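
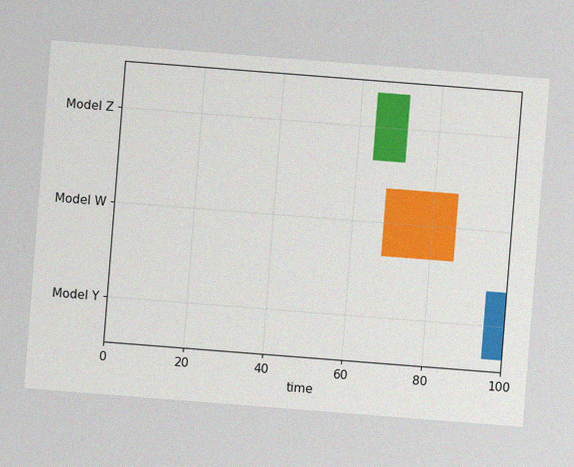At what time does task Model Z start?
The chart is tilted about 4° clockwise, with some photo noise. The Model Z bar begins at t=64.

64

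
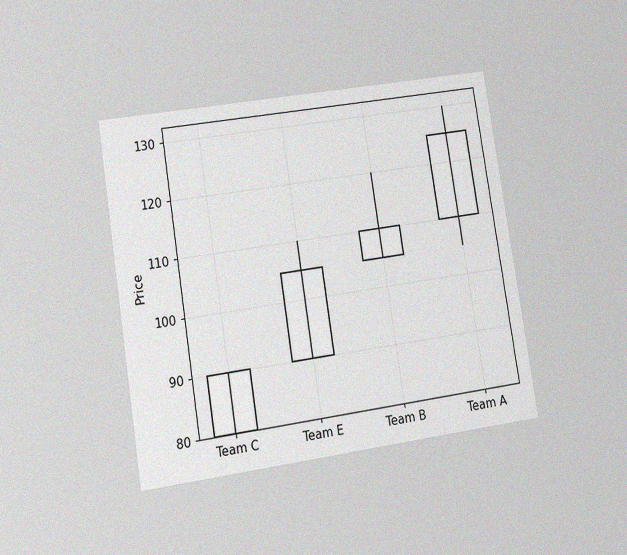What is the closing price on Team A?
125

The chart is tilted about 9° counter-clockwise and viewed at a slight angle, with some photo noise. The Team A candle closes at 125.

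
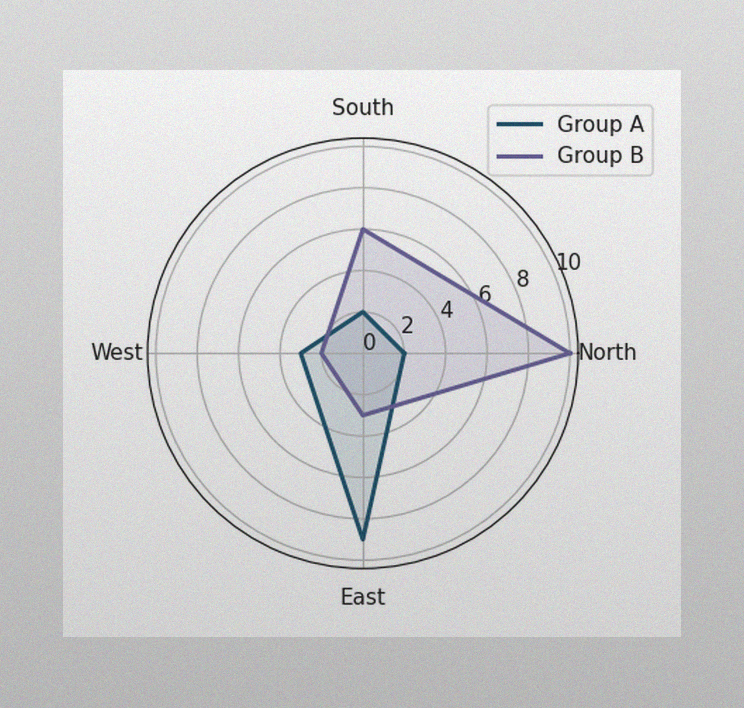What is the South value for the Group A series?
2

The image has some photo noise and uneven lighting. On the South axis, Group A reaches 2.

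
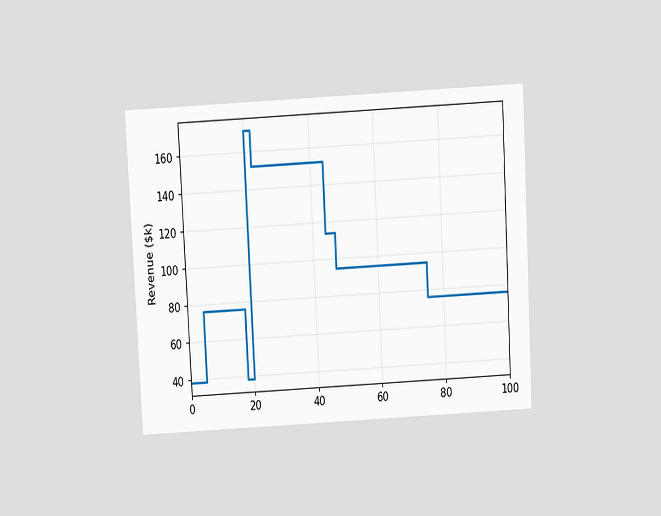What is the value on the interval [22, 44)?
The chart is tilted about 3° counter-clockwise and viewed slightly from above. On [22, 44) the step sits at $152k.

$152k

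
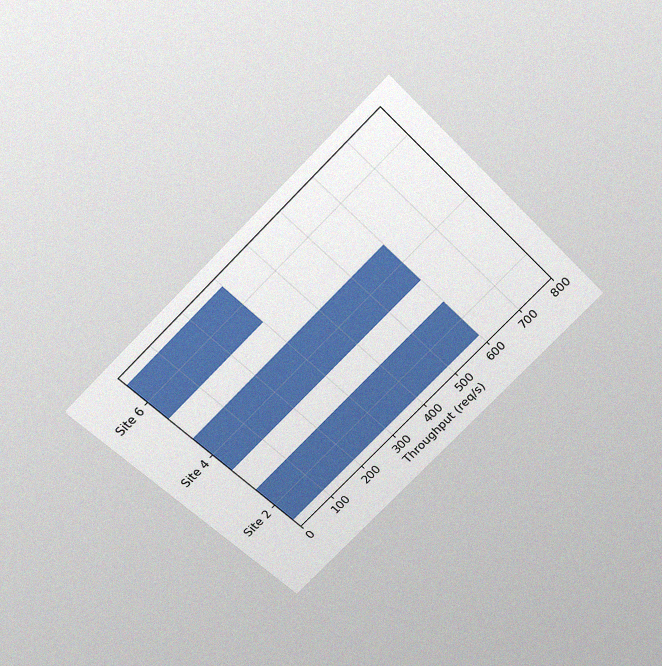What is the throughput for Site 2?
600req/s

The chart is tilted about 45° counter-clockwise and viewed slightly from above, with some photo noise. Reading along the chart's x-axis, the Site 2 bar reaches 600req/s.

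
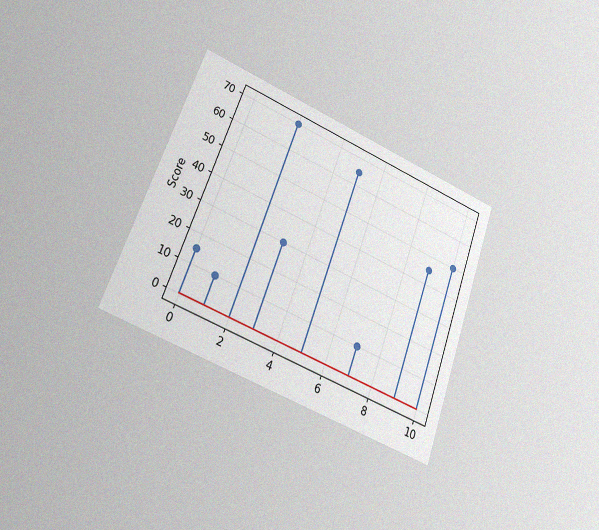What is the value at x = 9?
45

The chart is tilted about 20° clockwise and viewed at a slight angle, with some photo noise. The stem at x=9 reaches 45.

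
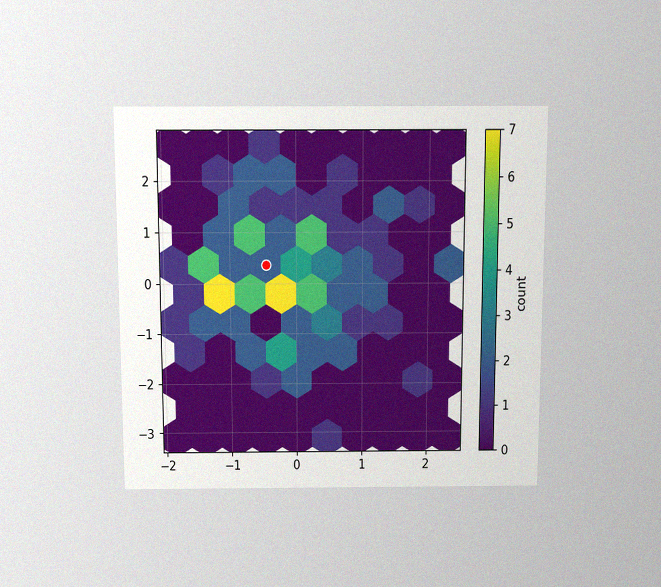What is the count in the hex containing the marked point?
The chart is viewed slightly from above, with some photo noise. The marked hex reads 2 on the colorbar.

2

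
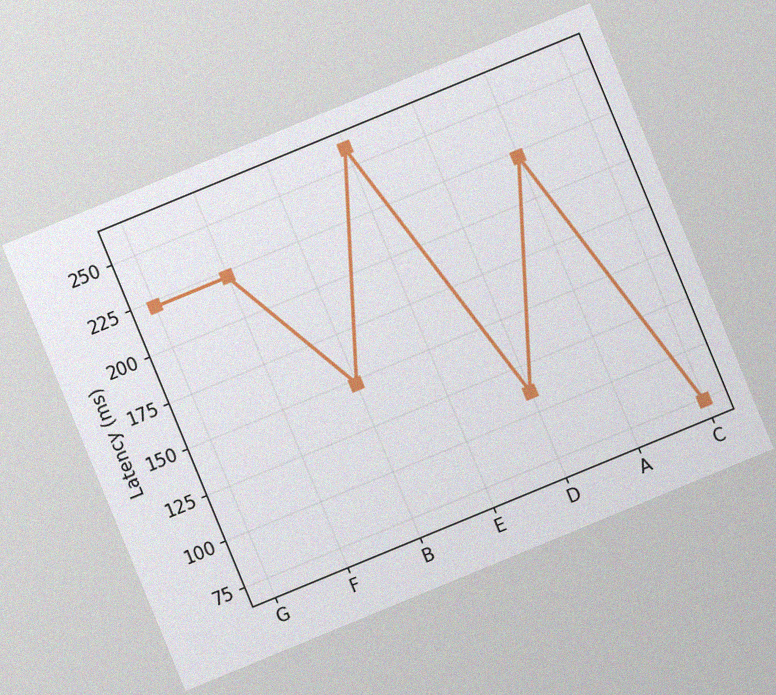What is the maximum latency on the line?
259ms

The chart is tilted about 22° counter-clockwise, with some photo noise. The highest point is at E, and reading across to the y-axis gives 259ms.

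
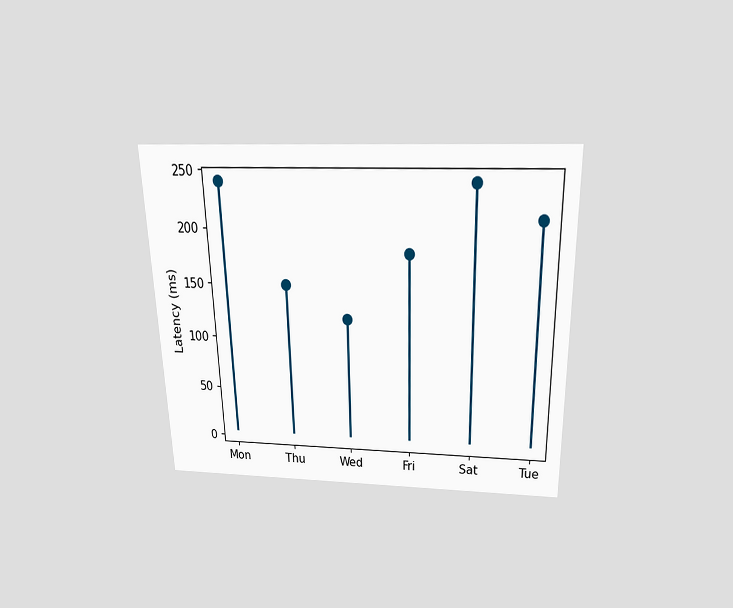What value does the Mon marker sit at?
The chart is viewed slightly from above. The Mon marker sits at 240ms.

240ms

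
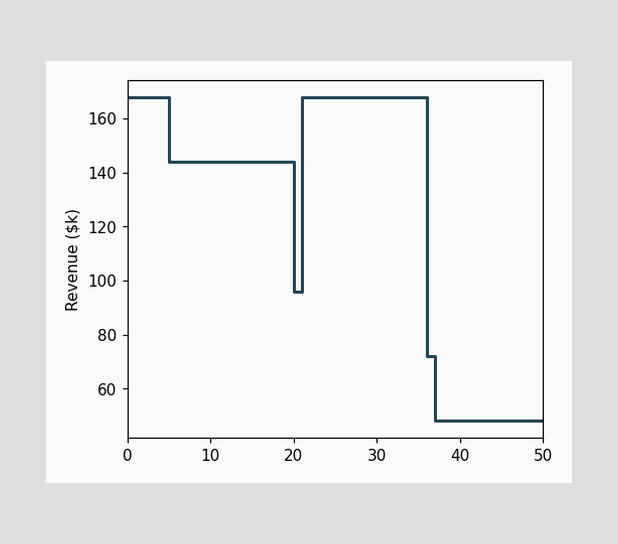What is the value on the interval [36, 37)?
$72k

On [36, 37) the step sits at $72k.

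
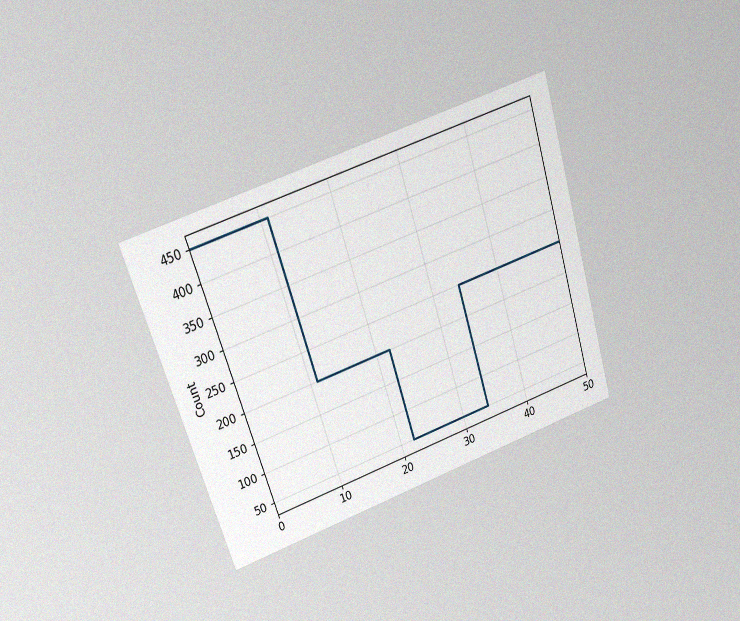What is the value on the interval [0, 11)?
The chart is tilted about 18° counter-clockwise and viewed at a slight angle, with some photo noise. On [0, 11) the step sits at 450.

450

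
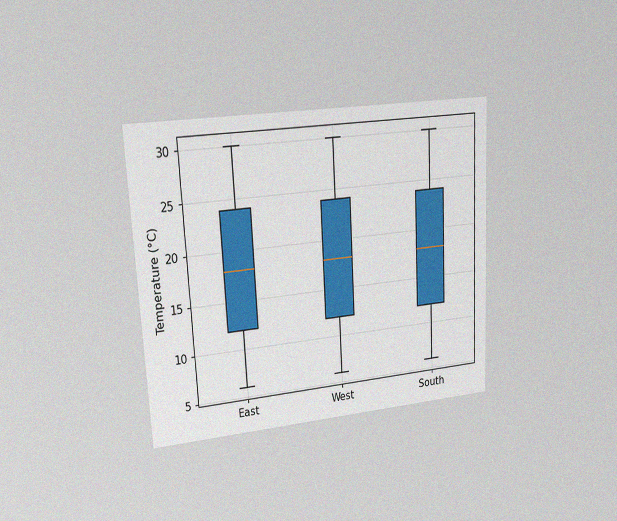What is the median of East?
18°C

The chart is tilted about 3° counter-clockwise and viewed at a slight angle, with some photo noise. The median line in the East box sits at 18°C.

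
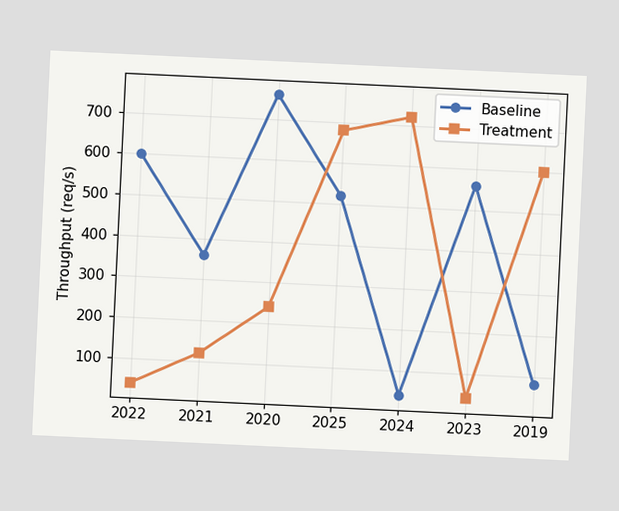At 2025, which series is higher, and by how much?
Treatment, by 160req/s

The chart is tilted about 3° clockwise. At 2025, Treatment sits above the other line by 160req/s.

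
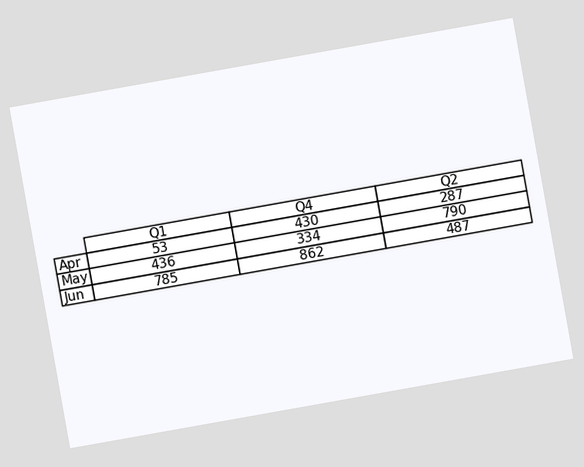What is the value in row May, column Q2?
The chart is tilted about 10° counter-clockwise. The (May, Q2) cell reads 790.

790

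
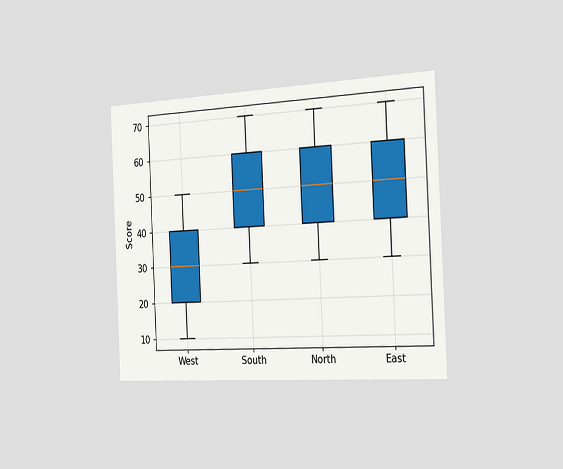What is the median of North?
50

The chart is tilted about 3° counter-clockwise and viewed slightly from the right. The median line in the North box sits at 50.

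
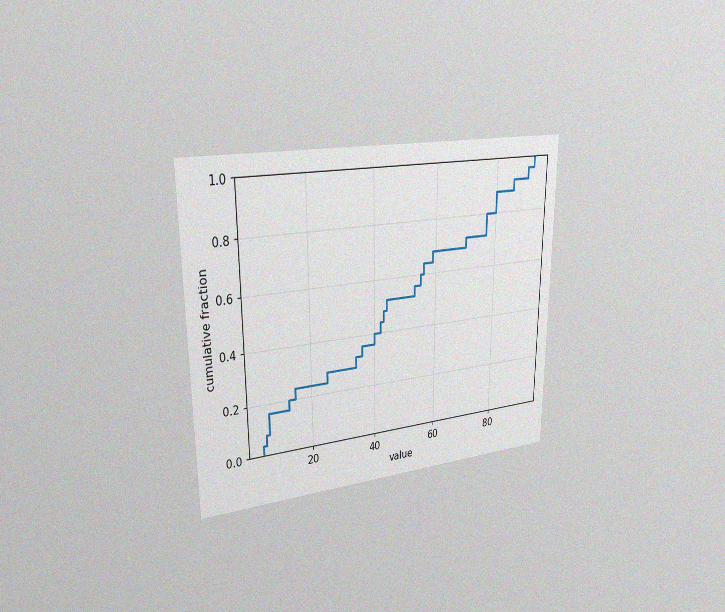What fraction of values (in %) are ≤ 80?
88%

The chart is viewed slightly from the left, with some photo noise. At x=80 the ECDF step is at 88%.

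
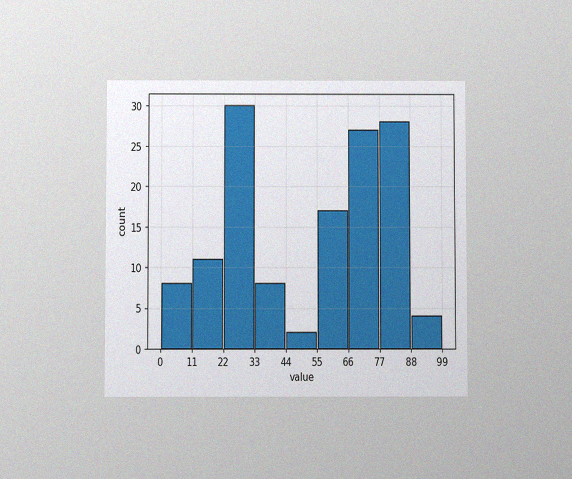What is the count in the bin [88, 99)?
The chart is viewed at a slight angle, with some photo noise. The [88, 99) bin has height 4.

4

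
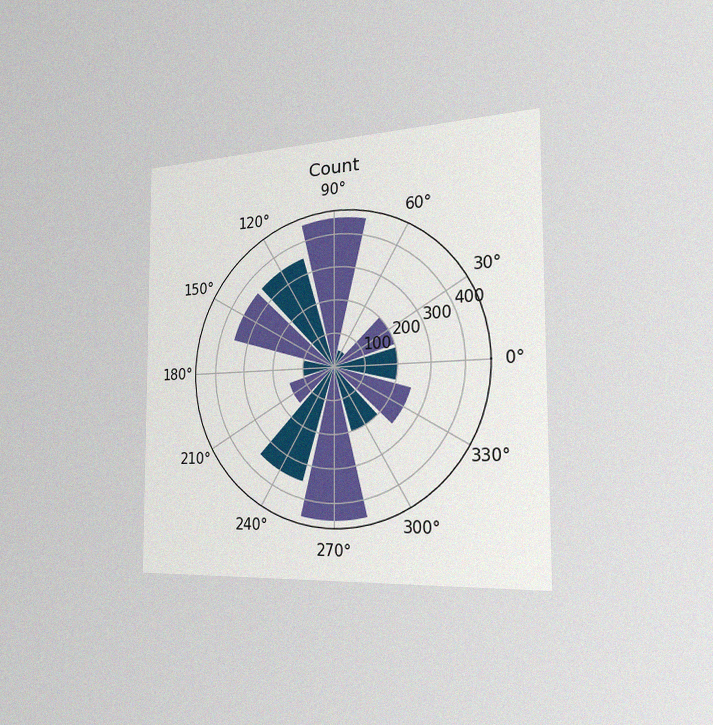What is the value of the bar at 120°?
The chart is viewed slightly from the right, with some photo noise. The bar at 120° reaches 350 on the radial axis.

350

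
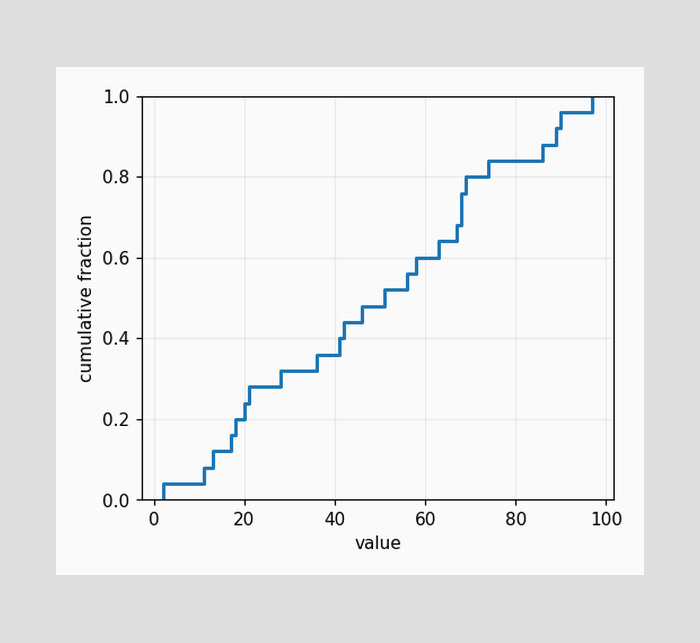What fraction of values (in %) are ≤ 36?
36%

At x=36 the ECDF step is at 36%.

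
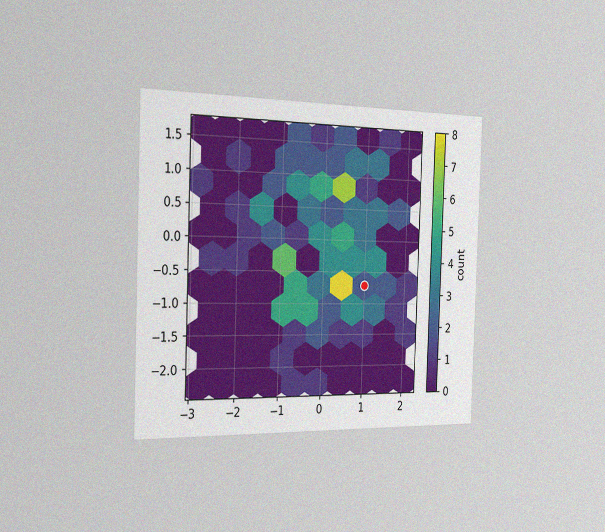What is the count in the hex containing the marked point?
The chart is viewed slightly from the left, with some photo noise. The marked hex reads 2 on the colorbar.

2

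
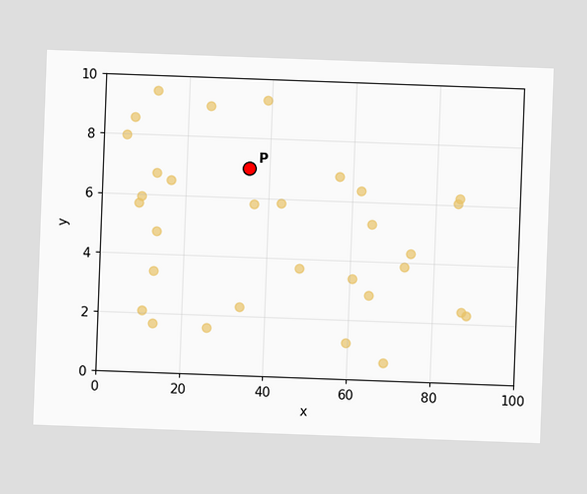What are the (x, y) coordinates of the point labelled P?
(35, 7)

The chart is tilted about 2° clockwise. Following the gridlines from P to each axis, P sits at (35, 7).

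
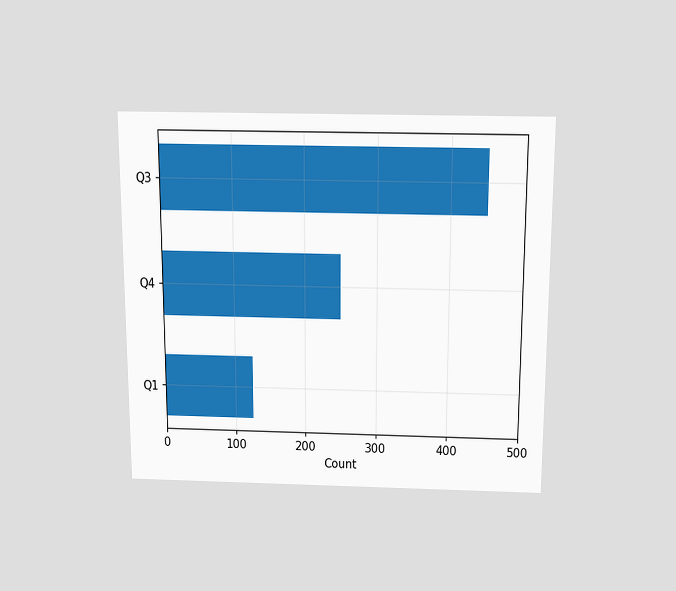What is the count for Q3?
450

The chart is viewed slightly from above. Reading along the chart's x-axis, the Q3 bar reaches 450.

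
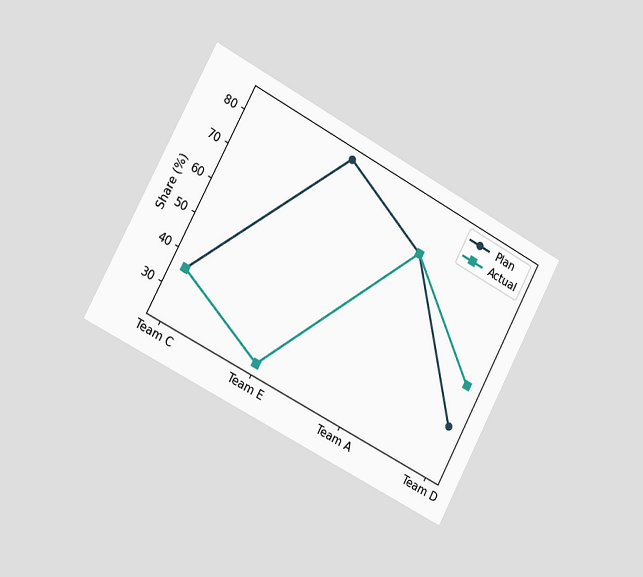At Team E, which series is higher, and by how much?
The chart is tilted about 28° clockwise and viewed slightly from the left. At Team E, Plan sits above the other line by 60%.

Plan, by 60%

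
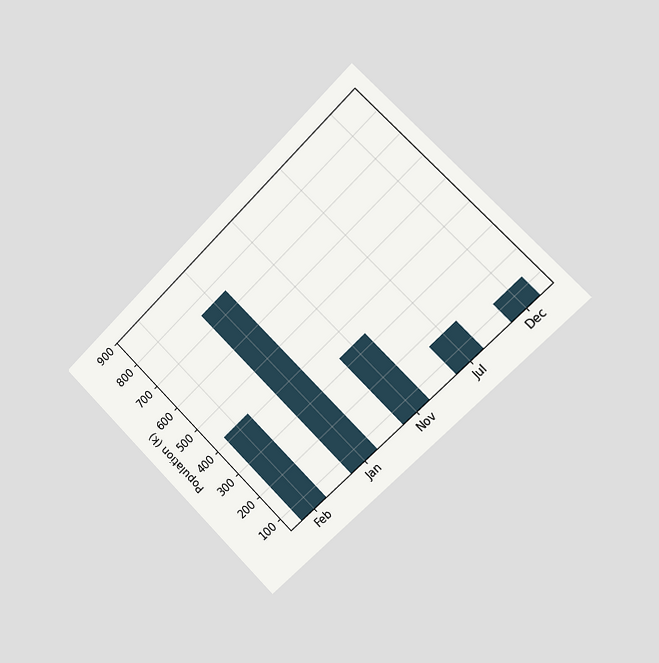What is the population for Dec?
The chart is tilted about 45° counter-clockwise and viewed slightly from the right. Reading along the chart's y-axis, the Dec bar reaches 126k.

126k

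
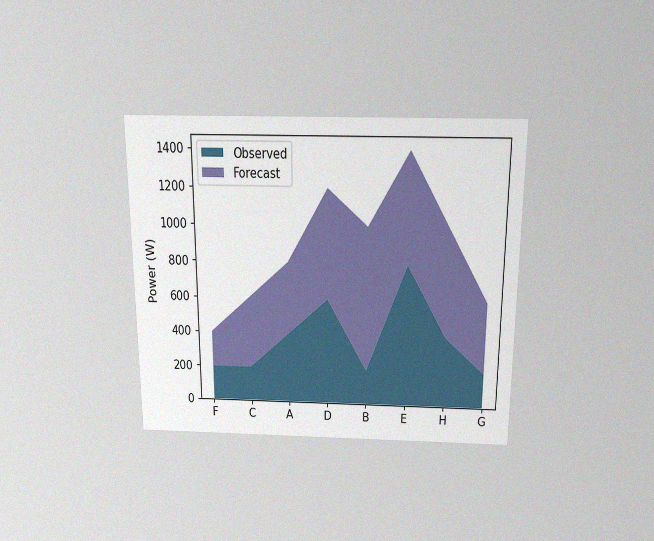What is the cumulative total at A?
800W

The chart is viewed slightly from above, with some photo noise. The stacked total at A reaches 800W.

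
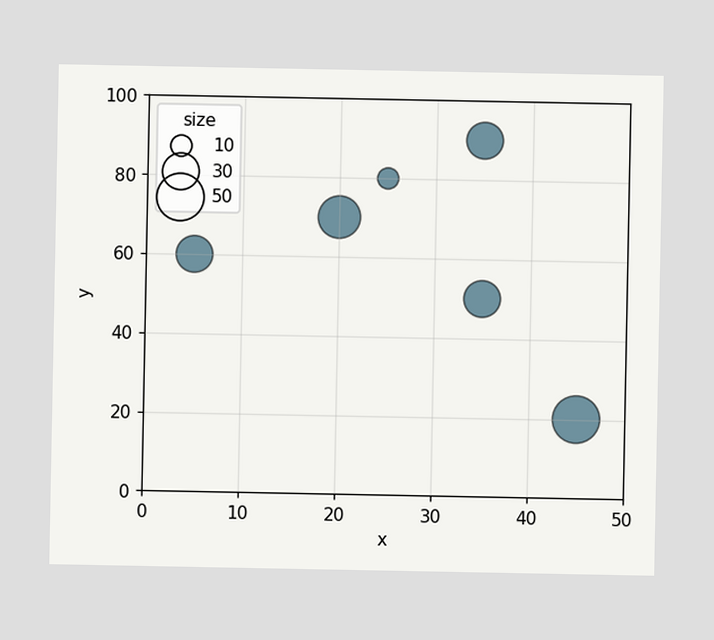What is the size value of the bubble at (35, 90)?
Matching the bubble at (35, 90) against the size legend gives 30.

30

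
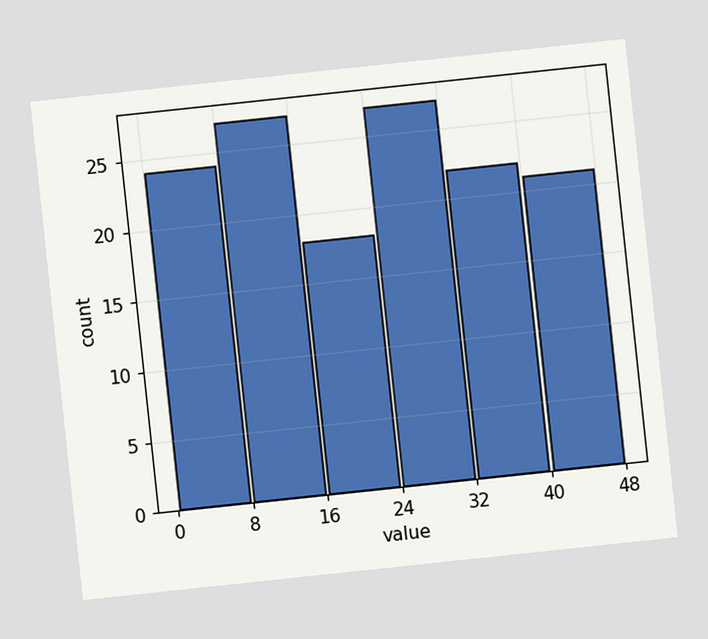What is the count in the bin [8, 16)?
27

The chart is tilted about 6° counter-clockwise. The [8, 16) bin has height 27.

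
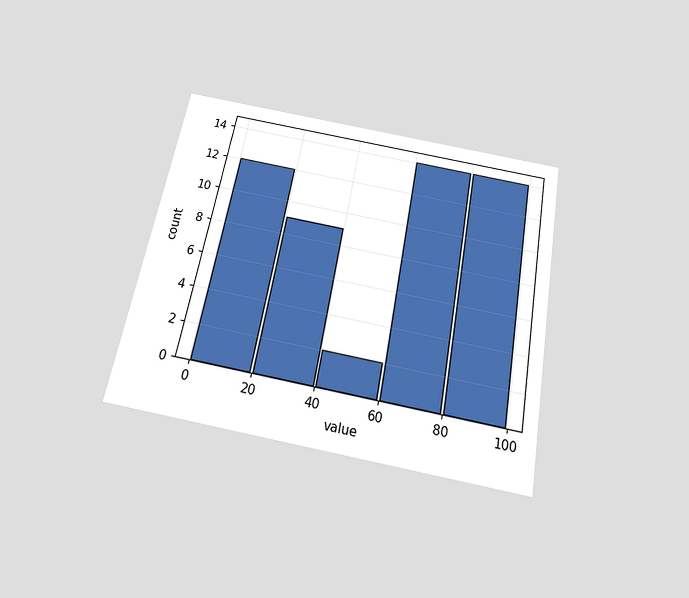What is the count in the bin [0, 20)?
The chart is tilted about 11° clockwise and viewed slightly from below. The [0, 20) bin has height 12.

12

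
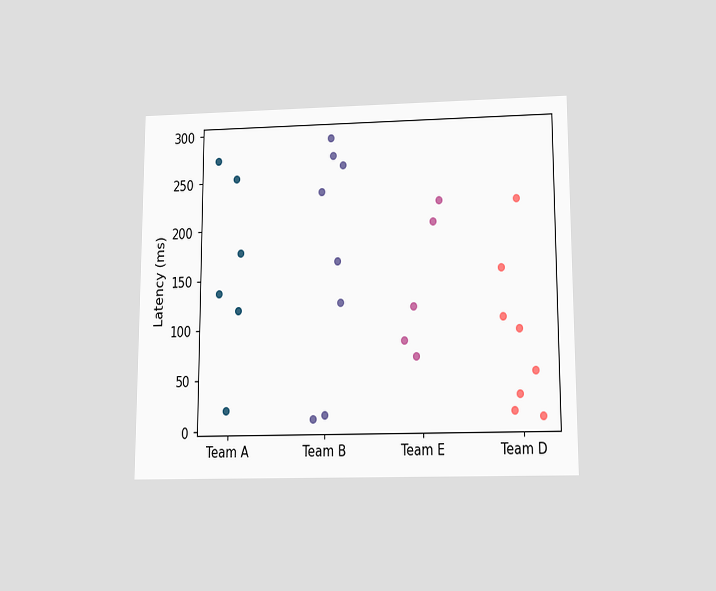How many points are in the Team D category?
8

The chart is viewed slightly from below. Counting the markers in the Team D column gives 8.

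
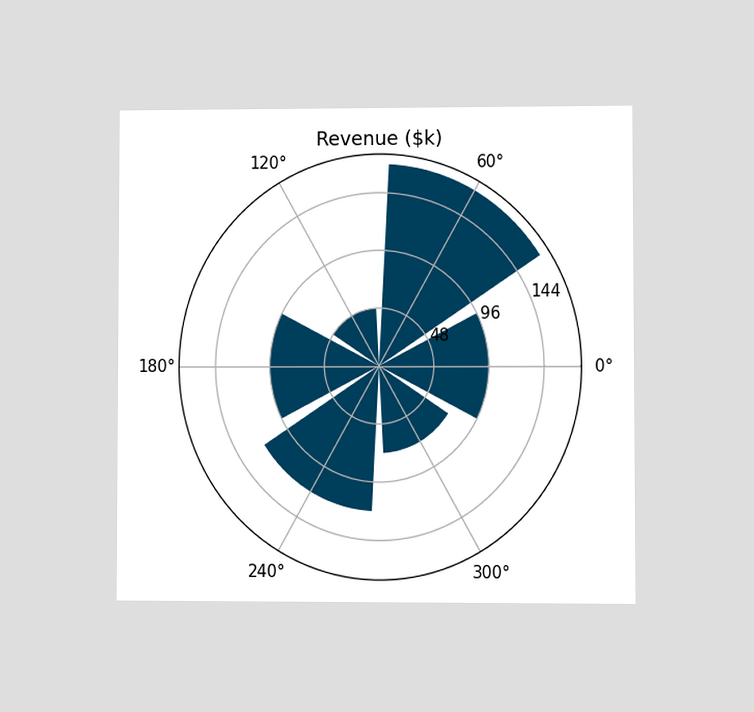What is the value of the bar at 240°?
$120k

The chart is viewed at a slight angle. The bar at 240° reaches $120k on the radial axis.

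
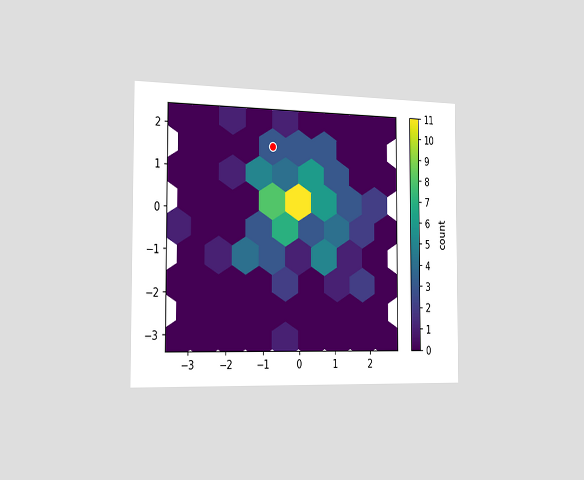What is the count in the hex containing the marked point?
The chart is viewed slightly from the left. The marked hex reads 3 on the colorbar.

3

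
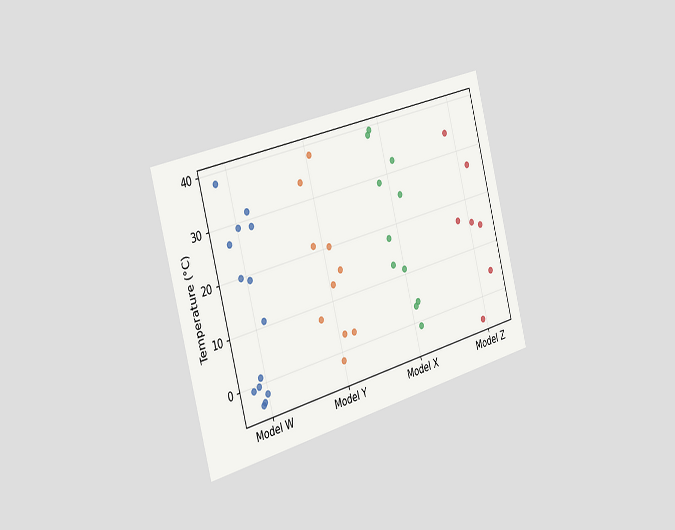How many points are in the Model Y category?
The chart is tilted about 15° counter-clockwise and viewed slightly from the left. Counting the markers in the Model Y column gives 10.

10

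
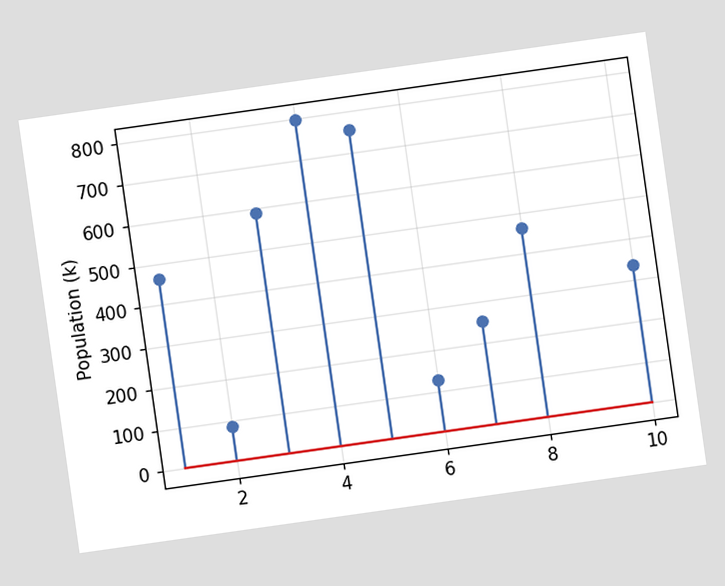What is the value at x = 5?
756k

The chart is tilted about 8° counter-clockwise. The stem at x=5 reaches 756k.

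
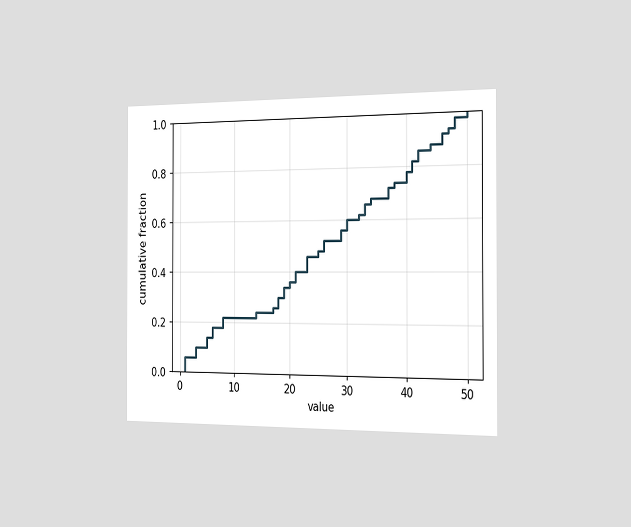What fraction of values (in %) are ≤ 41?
The chart is viewed slightly from the right. At x=41 the ECDF step is at 82%.

82%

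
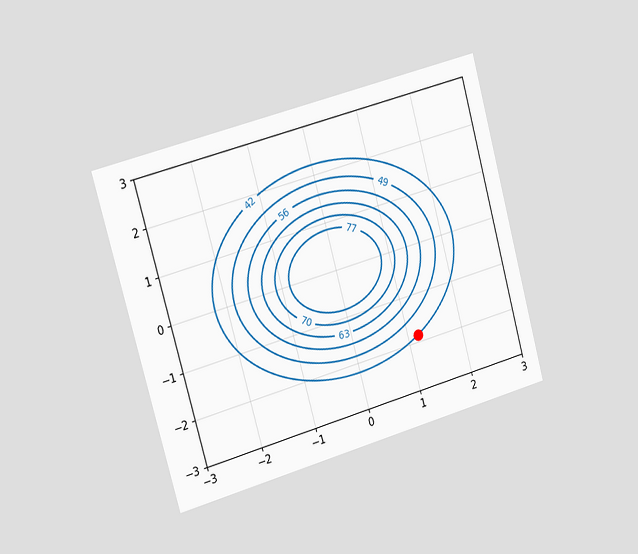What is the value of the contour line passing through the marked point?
The chart is tilted about 15° counter-clockwise and viewed slightly from the left. The marked point sits on the contour labelled 42.

42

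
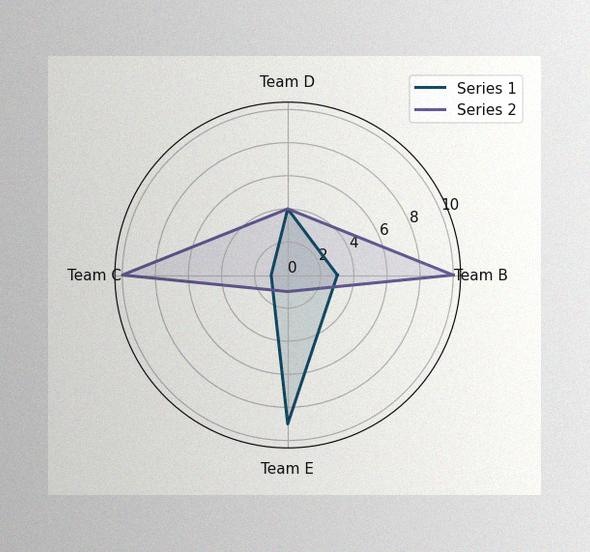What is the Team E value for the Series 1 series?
9

The image has some photo noise and uneven lighting. On the Team E axis, Series 1 reaches 9.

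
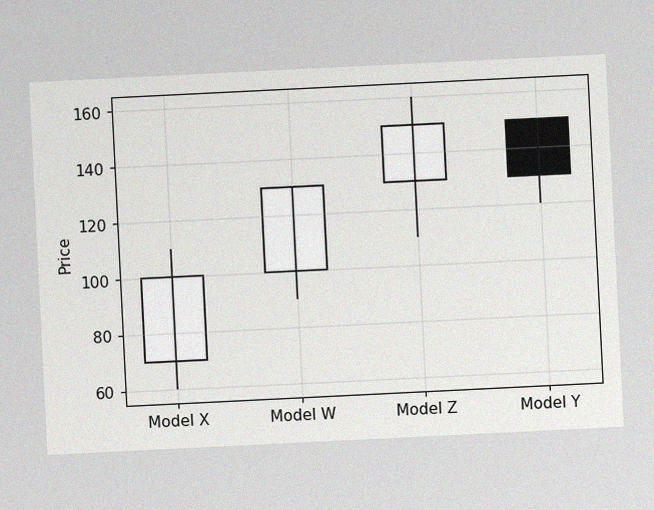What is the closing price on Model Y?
130

The chart is tilted about 3° counter-clockwise, with some photo noise. The Model Y candle closes at 130.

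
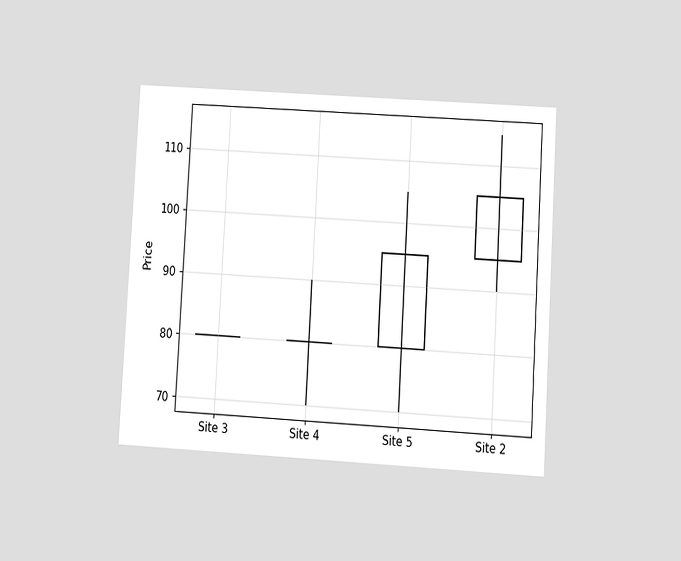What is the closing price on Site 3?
80

The chart is tilted about 3° clockwise and viewed at a slight angle. The Site 3 candle closes at 80.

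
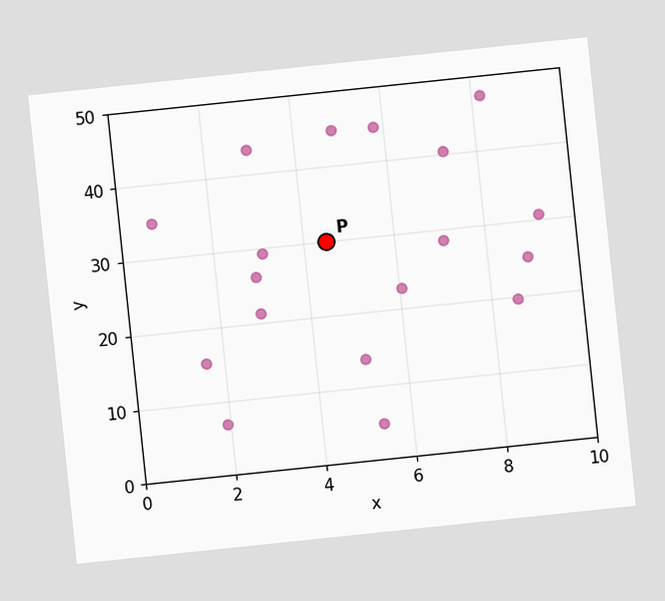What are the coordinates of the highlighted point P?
(4.5, 30)

The chart is tilted about 6° counter-clockwise. Following the gridlines from P to each axis, P sits at (4.5, 30).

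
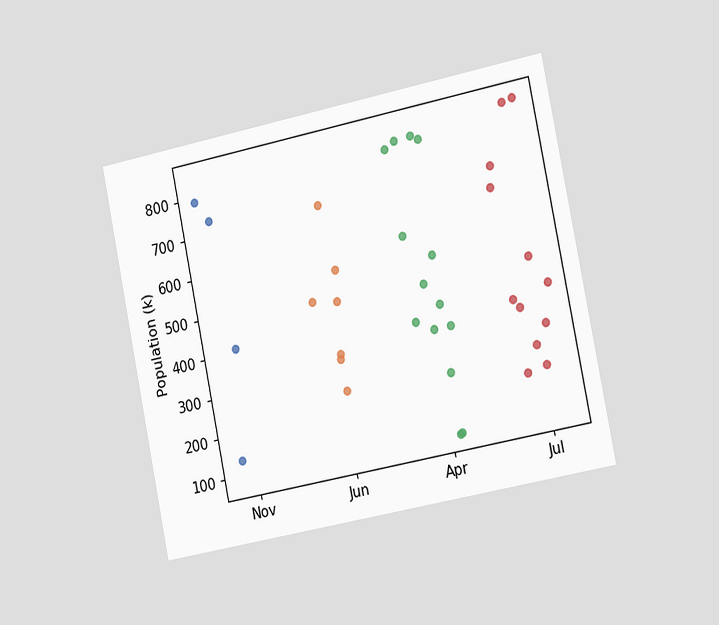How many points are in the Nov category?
The chart is tilted about 11° counter-clockwise and viewed slightly from the right. Counting the markers in the Nov column gives 4.

4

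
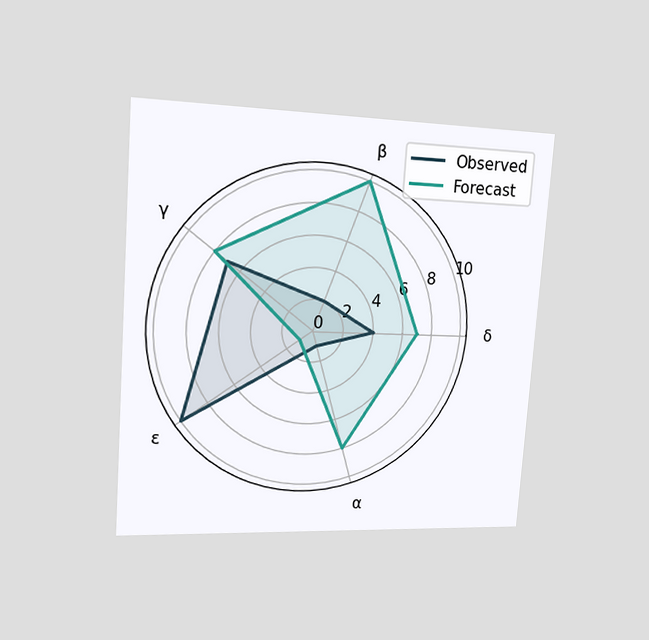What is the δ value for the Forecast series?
7

The chart is tilted about 4° clockwise and viewed slightly from the left. On the δ axis, Forecast reaches 7.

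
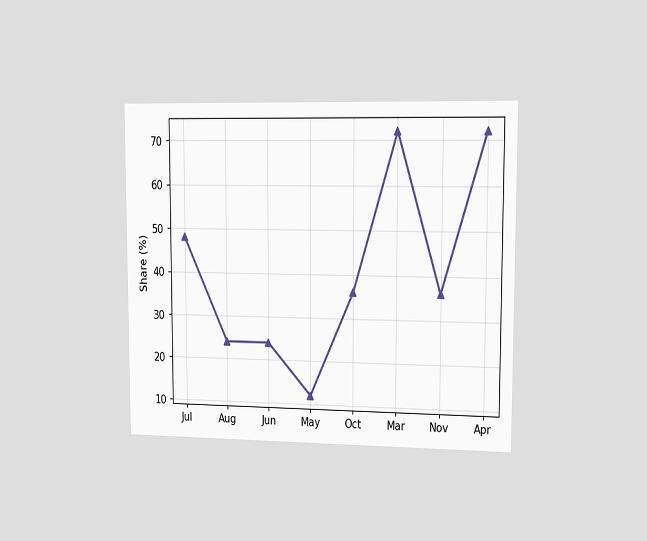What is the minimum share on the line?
The chart is viewed slightly from the right. The lowest point is at May, and reading across to the y-axis gives 12%.

12%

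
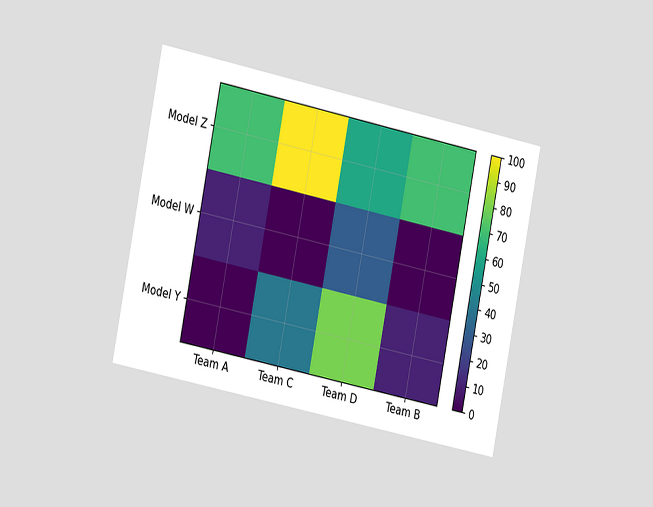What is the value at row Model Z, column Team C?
The chart is tilted about 11° clockwise and viewed slightly from the left. Matching cell (Model Z, Team C) against the colorbar gives 100.

100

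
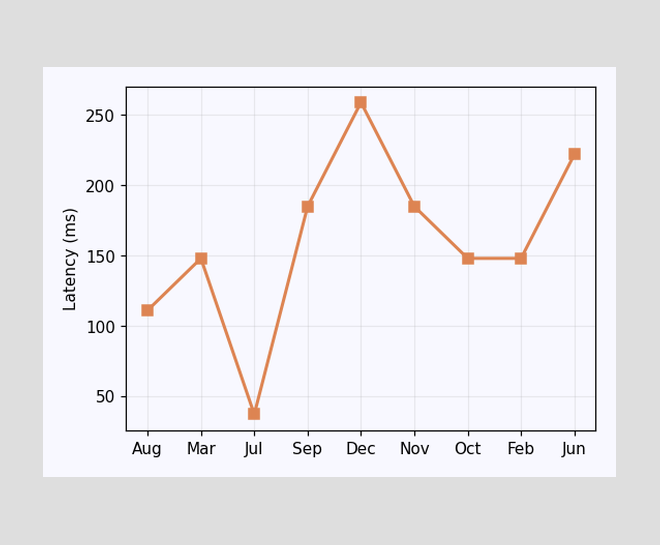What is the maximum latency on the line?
259ms

The highest point is at Dec, and reading across to the y-axis gives 259ms.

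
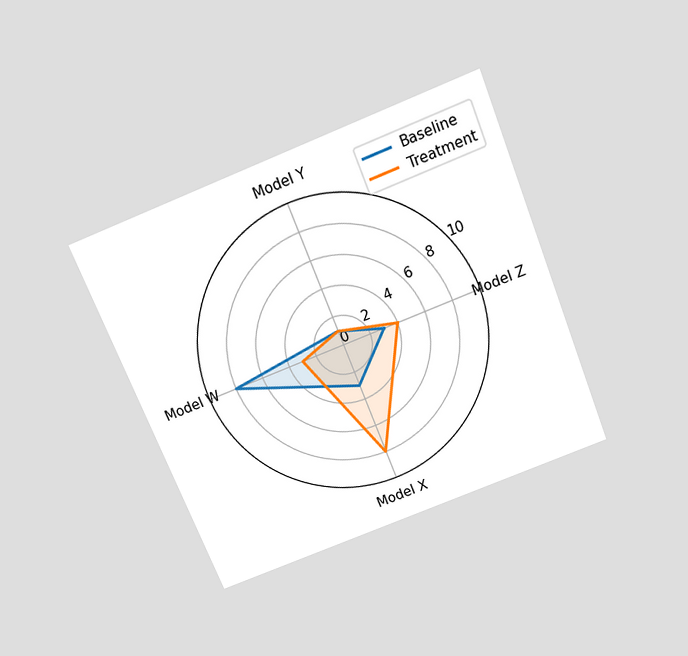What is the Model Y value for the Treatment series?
1

The chart is tilted about 22° counter-clockwise and viewed slightly from above. On the Model Y axis, Treatment reaches 1.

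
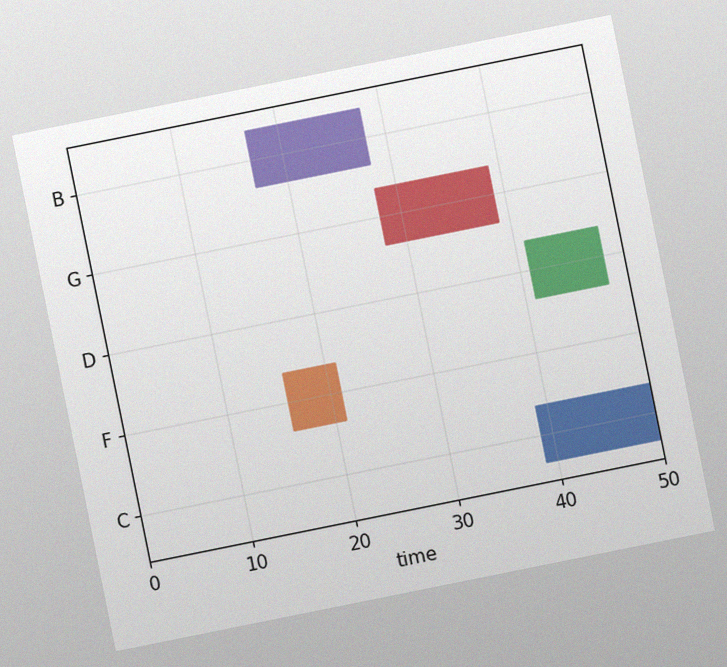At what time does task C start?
The chart is tilted about 11° counter-clockwise, with some photo noise. The C bar begins at t=39.

39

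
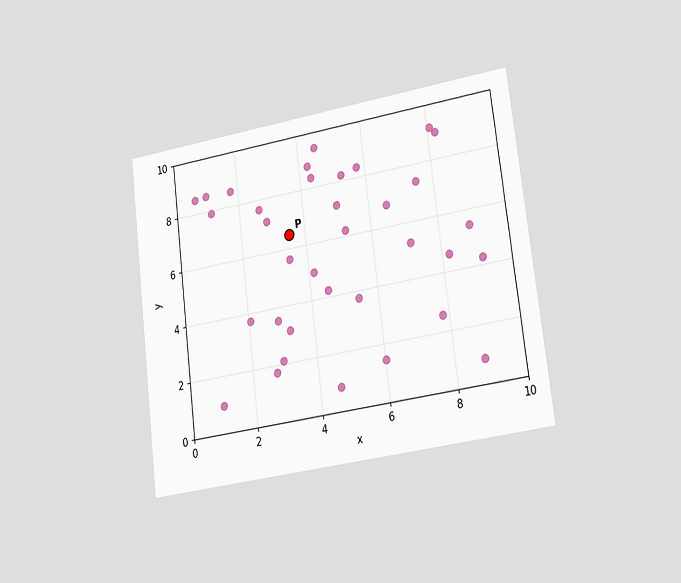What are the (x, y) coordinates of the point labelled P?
The chart is tilted about 7° counter-clockwise and viewed slightly from the right. Following the gridlines from P to each axis, P sits at (3.5, 6.5).

(3.5, 6.5)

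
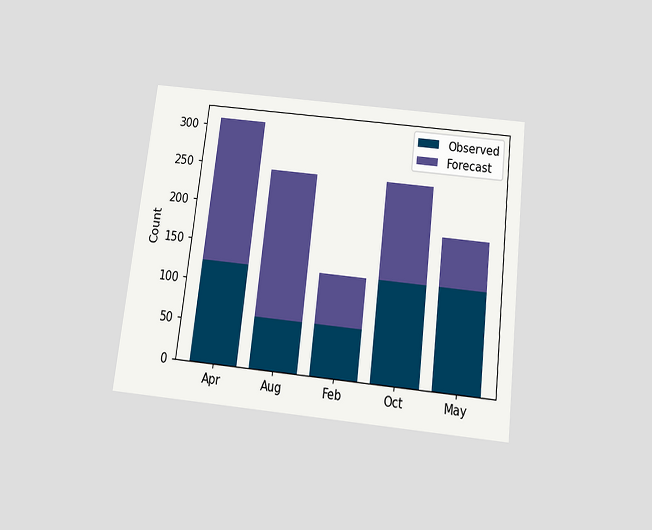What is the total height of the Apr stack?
The chart is tilted about 7° clockwise and viewed slightly from below. The Apr stack's top reaches 310 on the y-axis.

310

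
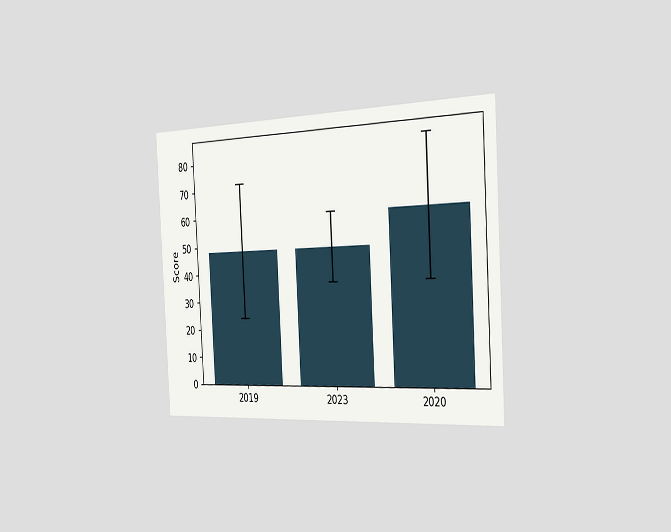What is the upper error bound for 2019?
72

The chart is tilted about 3° counter-clockwise and viewed slightly from the right. The 2019 bar's upper whisker reaches 72.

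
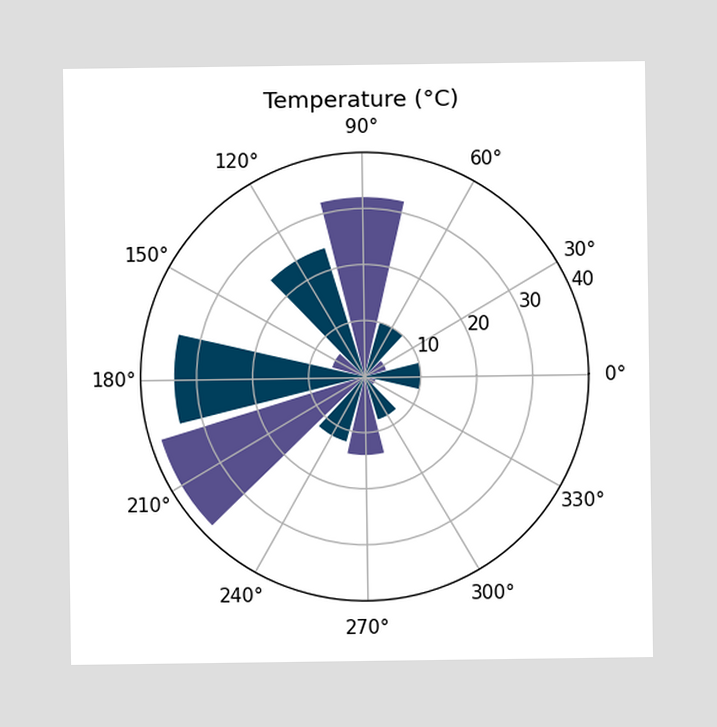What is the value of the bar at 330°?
2°C

The bar at 330° reaches 2°C on the radial axis.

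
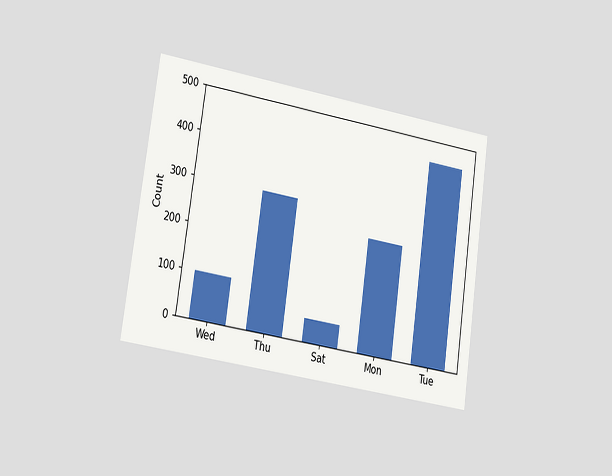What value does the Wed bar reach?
100

The chart is tilted about 8° clockwise and viewed slightly from the left. Reading along the chart's y-axis, the Wed bar reaches 100.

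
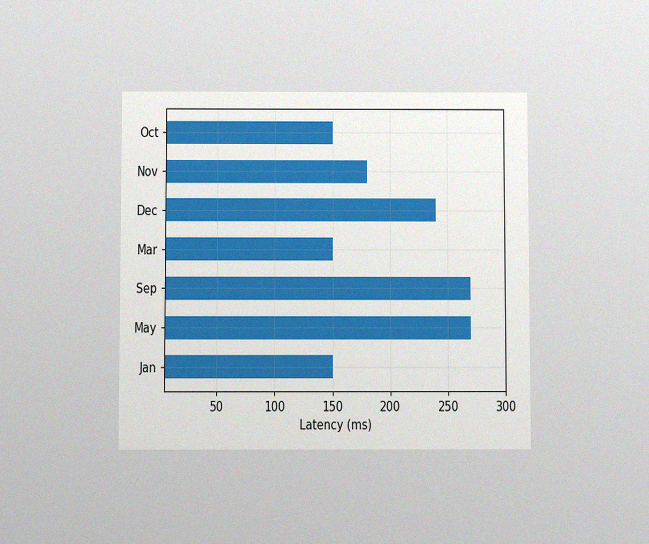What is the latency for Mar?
The chart is viewed slightly from below, with some photo noise. Reading along the chart's x-axis, the Mar bar reaches 150ms.

150ms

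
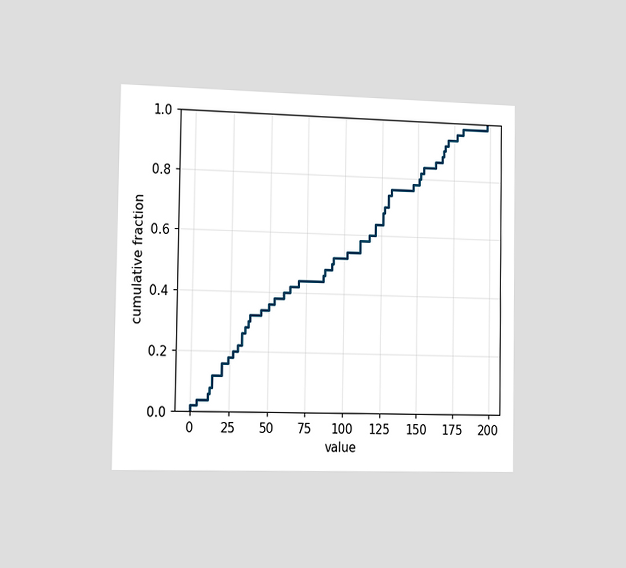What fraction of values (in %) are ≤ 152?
82%

The chart is viewed slightly from the left. At x=152 the ECDF step is at 82%.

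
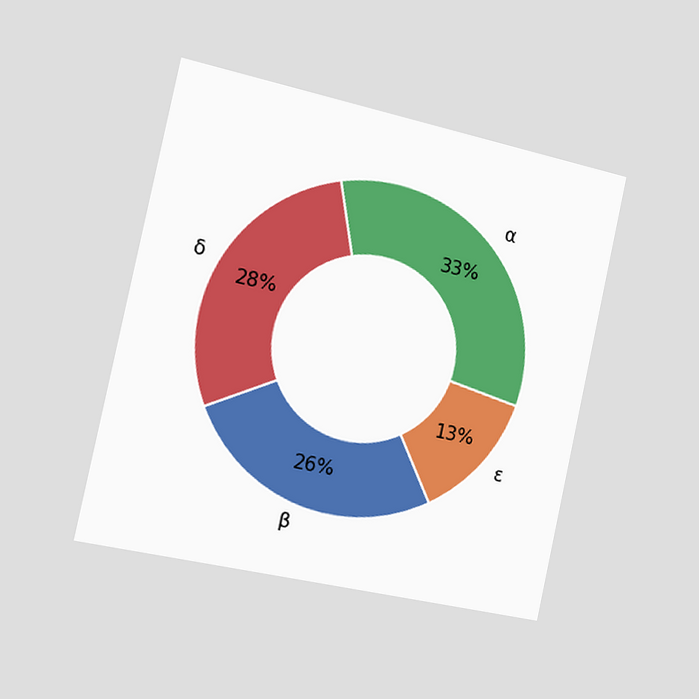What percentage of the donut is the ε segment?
13%

The chart is tilted about 12° clockwise and viewed slightly from the left. The ε segment takes up 13% of the ring.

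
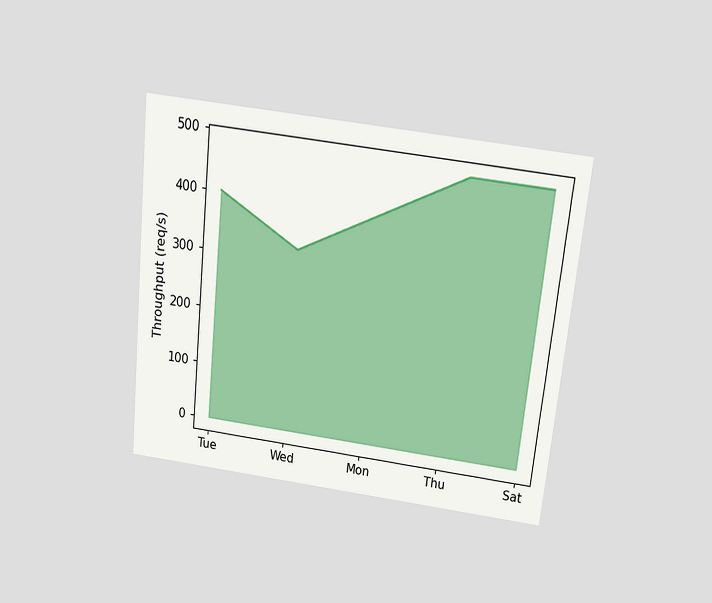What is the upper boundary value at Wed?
The chart is tilted about 6° clockwise and viewed slightly from above. At Wed the upper boundary is at 320req/s.

320req/s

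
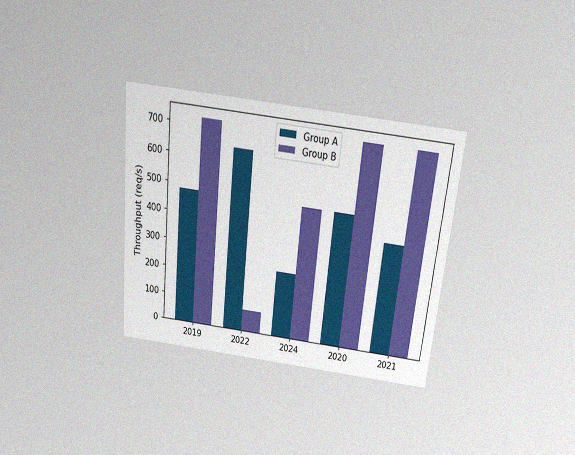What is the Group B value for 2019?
720req/s

The chart is tilted about 6° clockwise and viewed slightly from above, with some photo noise. The Group B bar at 2019 reaches 720req/s on the y-axis.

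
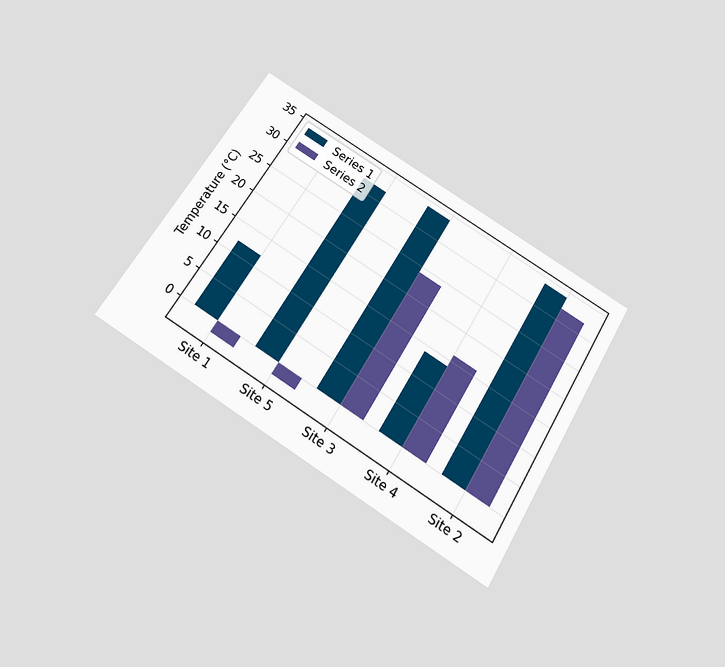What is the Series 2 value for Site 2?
32°C

The chart is tilted about 32° clockwise and viewed slightly from below. The Series 2 bar at Site 2 reaches 32°C on the y-axis.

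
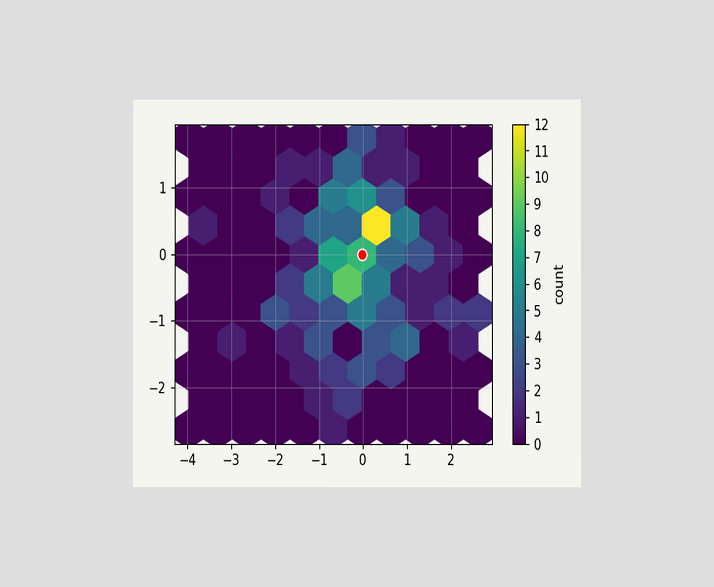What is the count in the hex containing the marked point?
8

The chart is viewed at a slight angle. The marked hex reads 8 on the colorbar.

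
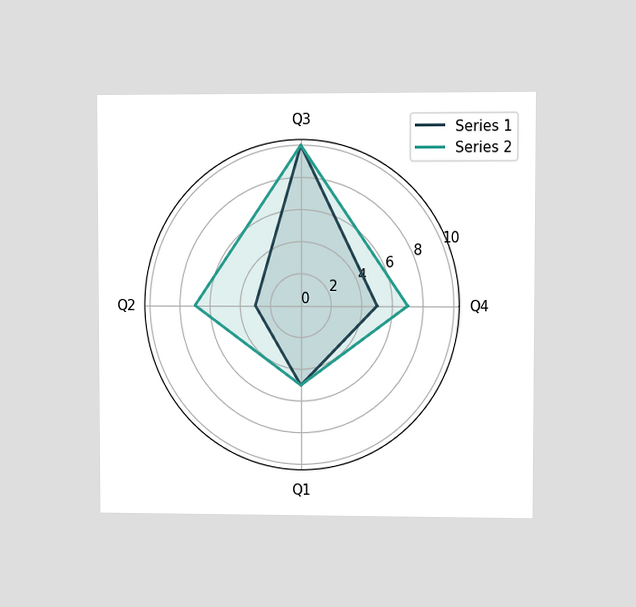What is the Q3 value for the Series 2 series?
The chart is viewed at a slight angle. On the Q3 axis, Series 2 reaches 10.

10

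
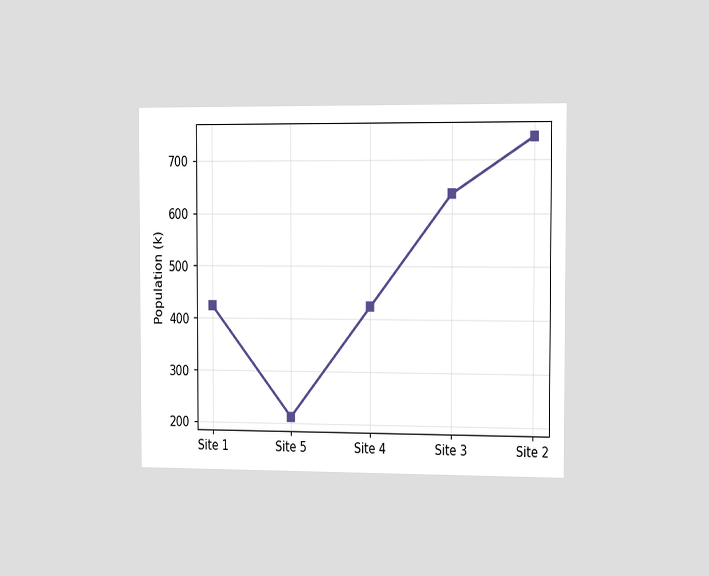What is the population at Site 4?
424k

The chart is viewed slightly from the right. At Site 4, the line is at 424k.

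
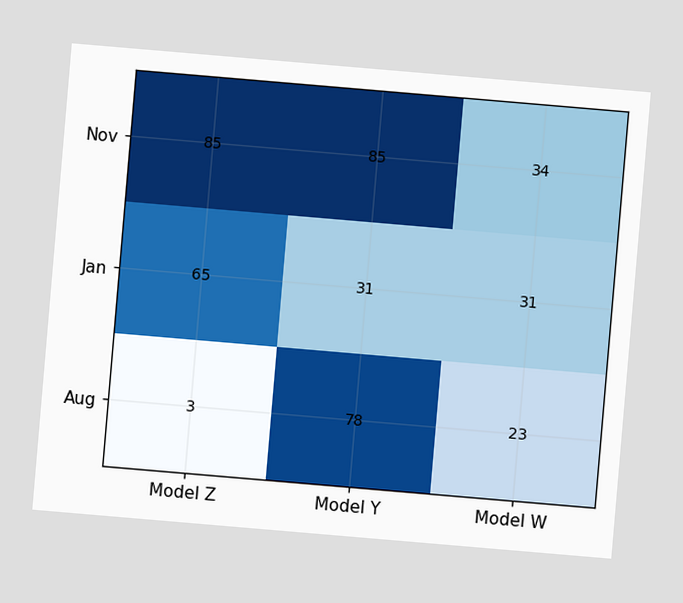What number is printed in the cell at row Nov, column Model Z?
The chart is tilted about 5° clockwise. The (Nov, Model Z) cell reads 85.

85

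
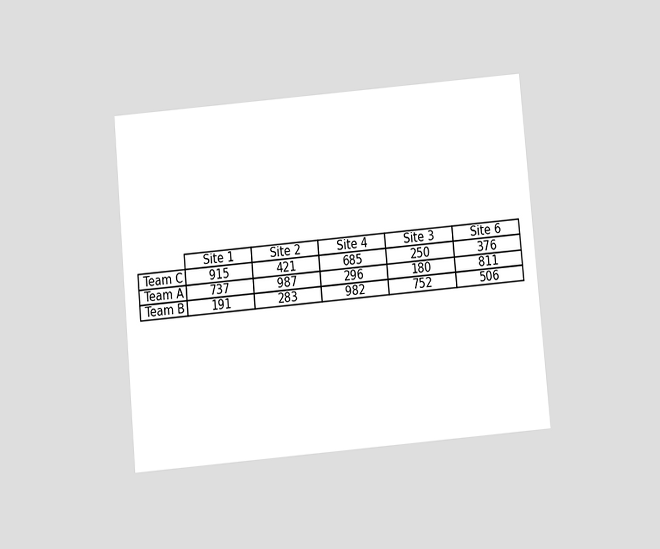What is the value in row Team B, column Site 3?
752

The chart is tilted about 5° counter-clockwise and viewed slightly from below. The (Team B, Site 3) cell reads 752.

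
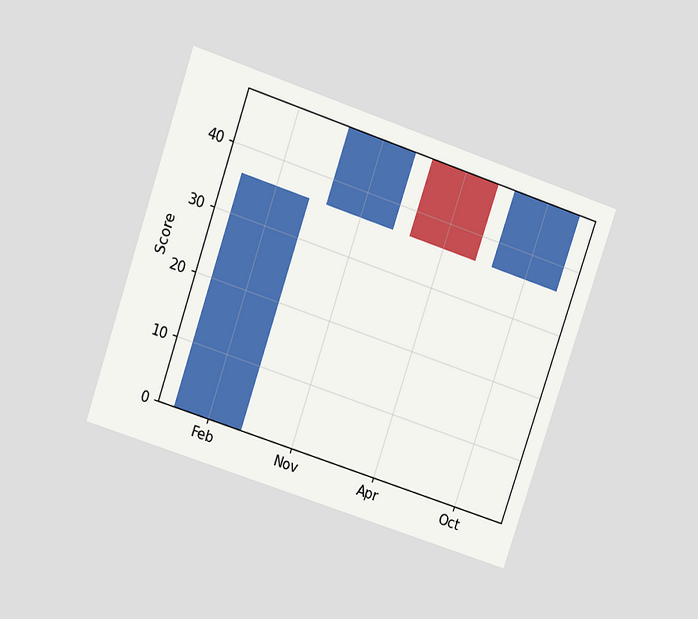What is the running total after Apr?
The chart is tilted about 19° clockwise and viewed slightly from above. After Apr the running total reaches 36.

36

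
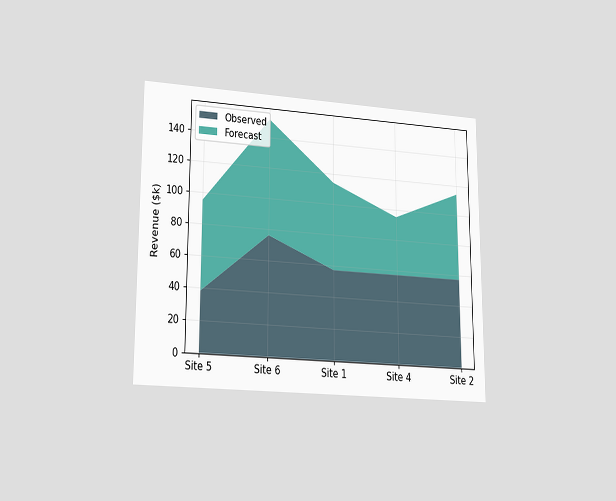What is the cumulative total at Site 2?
The chart is viewed at a slight angle. The stacked total at Site 2 reaches $114k.

$114k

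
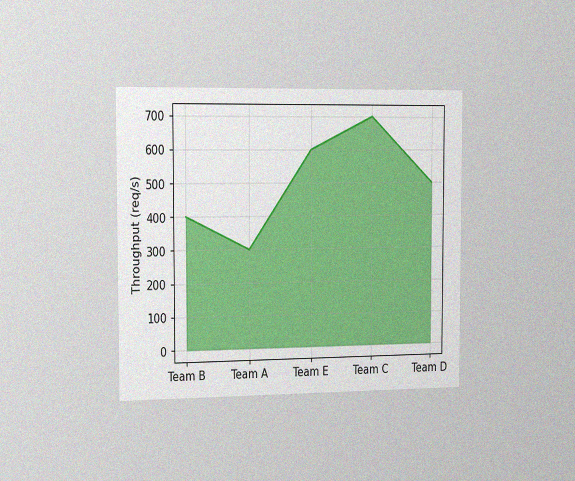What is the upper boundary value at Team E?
The chart is viewed slightly from the left, with some photo noise. At Team E the upper boundary is at 600req/s.

600req/s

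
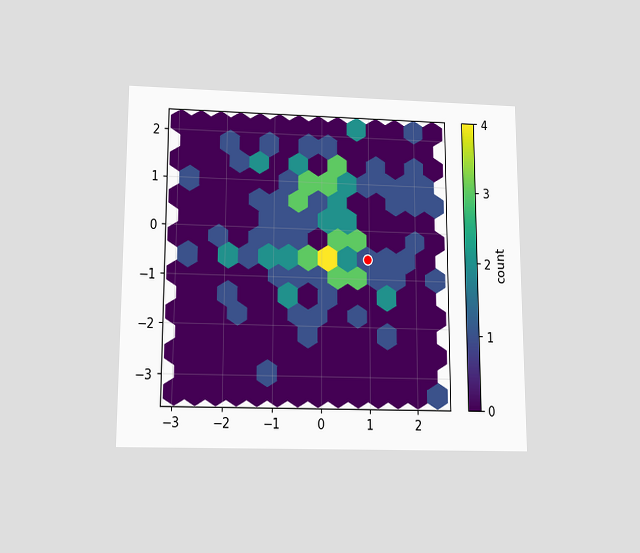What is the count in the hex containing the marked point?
1

The chart is viewed slightly from below. The marked hex reads 1 on the colorbar.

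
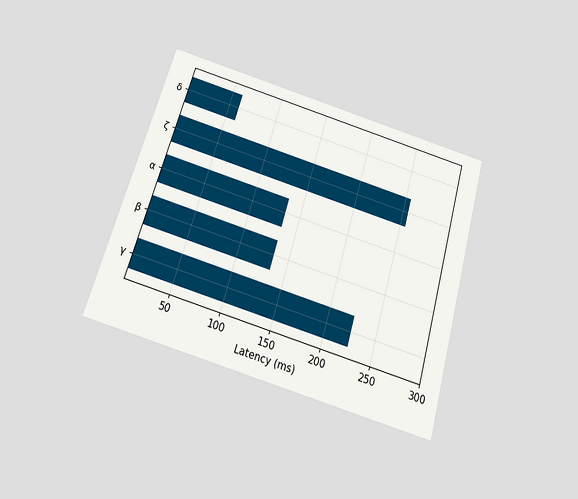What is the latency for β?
135ms

The chart is tilted about 16° clockwise and viewed slightly from below. Reading along the chart's x-axis, the β bar reaches 135ms.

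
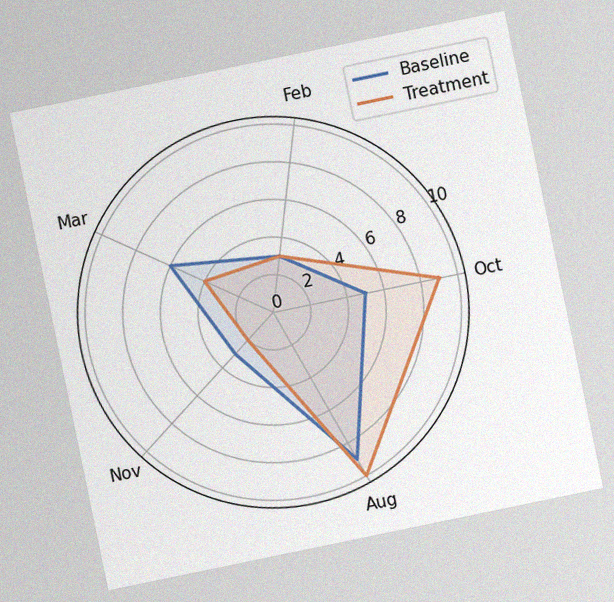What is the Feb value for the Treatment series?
3

The chart is tilted about 12° counter-clockwise, with some photo noise. On the Feb axis, Treatment reaches 3.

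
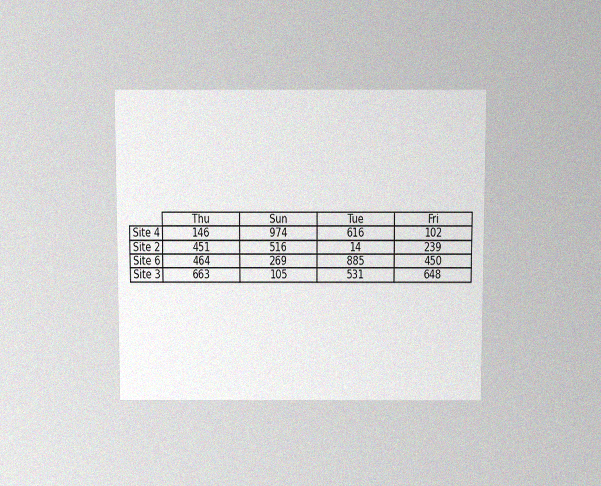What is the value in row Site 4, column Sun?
The chart is viewed slightly from above, with some photo noise. The (Site 4, Sun) cell reads 974.

974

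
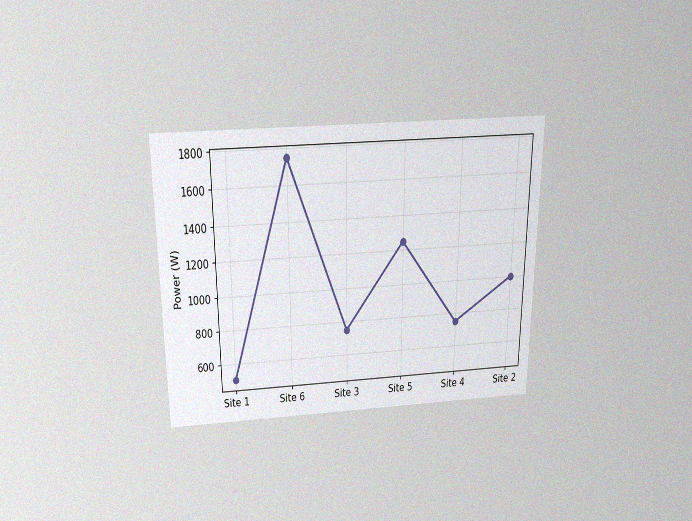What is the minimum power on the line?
500W

The chart is viewed slightly from above, with some photo noise. The lowest point is at Site 1, and reading across to the y-axis gives 500W.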